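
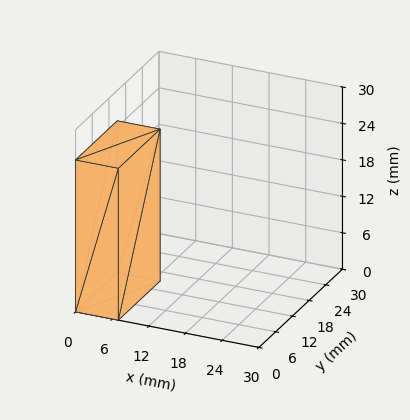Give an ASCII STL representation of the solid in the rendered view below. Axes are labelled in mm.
Reading the render: the shape is a rectangular box, roughly 7 × 15 mm footprint and 25 mm tall (dimensions read to the nearest mm from the axis ticks). For the STL, each face is triangulated and given an outward normal.

solid part
  facet normal 0.0000 0.0000 -1.0000
    outer loop
      vertex 7.00 15.00 0.00
      vertex 7.00 0.00 0.00
      vertex 0.00 0.00 0.00
    endloop
  endfacet
  facet normal 0.0000 0.0000 -1.0000
    outer loop
      vertex 0.00 15.00 0.00
      vertex 7.00 15.00 0.00
      vertex 0.00 0.00 0.00
    endloop
  endfacet
  facet normal 0.0000 0.0000 1.0000
    outer loop
      vertex 0.00 0.00 25.00
      vertex 7.00 0.00 25.00
      vertex 7.00 15.00 25.00
    endloop
  endfacet
  facet normal 0.0000 0.0000 1.0000
    outer loop
      vertex 0.00 0.00 25.00
      vertex 7.00 15.00 25.00
      vertex 0.00 15.00 25.00
    endloop
  endfacet
  facet normal 0.0000 -1.0000 0.0000
    outer loop
      vertex 0.00 0.00 0.00
      vertex 7.00 0.00 0.00
      vertex 7.00 0.00 25.00
    endloop
  endfacet
  facet normal 0.0000 -1.0000 0.0000
    outer loop
      vertex 0.00 0.00 0.00
      vertex 7.00 0.00 25.00
      vertex 0.00 0.00 25.00
    endloop
  endfacet
  facet normal 0.0000 1.0000 0.0000
    outer loop
      vertex 7.00 15.00 25.00
      vertex 7.00 15.00 0.00
      vertex 0.00 15.00 0.00
    endloop
  endfacet
  facet normal 0.0000 1.0000 0.0000
    outer loop
      vertex 0.00 15.00 25.00
      vertex 7.00 15.00 25.00
      vertex 0.00 15.00 0.00
    endloop
  endfacet
  facet normal -1.0000 0.0000 0.0000
    outer loop
      vertex 0.00 15.00 25.00
      vertex 0.00 15.00 0.00
      vertex 0.00 0.00 0.00
    endloop
  endfacet
  facet normal -1.0000 0.0000 0.0000
    outer loop
      vertex 0.00 0.00 25.00
      vertex 0.00 15.00 25.00
      vertex 0.00 0.00 0.00
    endloop
  endfacet
  facet normal 1.0000 0.0000 0.0000
    outer loop
      vertex 7.00 0.00 0.00
      vertex 7.00 15.00 0.00
      vertex 7.00 15.00 25.00
    endloop
  endfacet
  facet normal 1.0000 0.0000 0.0000
    outer loop
      vertex 7.00 0.00 0.00
      vertex 7.00 15.00 25.00
      vertex 7.00 0.00 25.00
    endloop
  endfacet
endsolid part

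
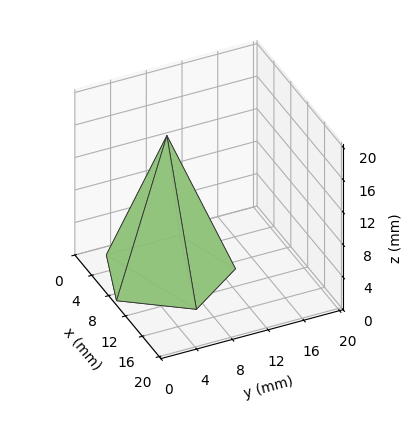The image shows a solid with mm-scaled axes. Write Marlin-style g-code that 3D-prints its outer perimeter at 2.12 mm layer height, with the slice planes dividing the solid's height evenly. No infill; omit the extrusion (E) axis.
Reading the render: the shape is a regular 5-sided pyramid, base circumscribed radius ≈ 7 mm, apex at z ≈ 17 mm (dimensions read to the nearest mm from the axis ticks). For the g-code, the solid's height is divided into equal slices at the stated Δz and each level perimeter traced with G1 moves after a G0 lift.

; perimeter-only toolpath
G21 ; units = mm
G90 ; absolute positioning
G28 ; home
; layer 1
G0 Z2.12
G0 X13.12 Y7.00
G1 X8.89 Y12.83
G1 X2.05 Y10.60
G1 X2.05 Y3.40
G1 X8.89 Y1.17
G1 X13.12 Y7.00
; layer 2
G0 Z4.25
G0 X12.25 Y7.00
G1 X8.62 Y12.00
G1 X2.75 Y10.08
G1 X2.75 Y3.92
G1 X8.62 Y2.00
G1 X12.25 Y7.00
; layer 3
G0 Z6.38
G0 X11.38 Y7.00
G1 X8.35 Y11.16
G1 X3.46 Y9.57
G1 X3.46 Y4.43
G1 X8.35 Y2.84
G1 X11.38 Y7.00
; layer 4
G0 Z8.50
G0 X10.50 Y7.00
G1 X8.08 Y10.33
G1 X4.17 Y9.05
G1 X4.17 Y4.95
G1 X8.08 Y3.67
G1 X10.50 Y7.00
; layer 5
G0 Z10.62
G0 X9.62 Y7.00
G1 X7.81 Y9.50
G1 X4.88 Y8.54
G1 X4.88 Y5.46
G1 X7.81 Y4.50
G1 X9.62 Y7.00
; layer 6
G0 Z12.75
G0 X8.75 Y7.00
G1 X7.54 Y8.66
G1 X5.58 Y8.03
G1 X5.58 Y5.97
G1 X7.54 Y5.33
G1 X8.75 Y7.00
; layer 7
G0 Z14.88
G0 X7.88 Y7.00
G1 X7.27 Y7.83
G1 X6.29 Y7.51
G1 X6.29 Y6.49
G1 X7.27 Y6.17
G1 X7.88 Y7.00
M2 ; end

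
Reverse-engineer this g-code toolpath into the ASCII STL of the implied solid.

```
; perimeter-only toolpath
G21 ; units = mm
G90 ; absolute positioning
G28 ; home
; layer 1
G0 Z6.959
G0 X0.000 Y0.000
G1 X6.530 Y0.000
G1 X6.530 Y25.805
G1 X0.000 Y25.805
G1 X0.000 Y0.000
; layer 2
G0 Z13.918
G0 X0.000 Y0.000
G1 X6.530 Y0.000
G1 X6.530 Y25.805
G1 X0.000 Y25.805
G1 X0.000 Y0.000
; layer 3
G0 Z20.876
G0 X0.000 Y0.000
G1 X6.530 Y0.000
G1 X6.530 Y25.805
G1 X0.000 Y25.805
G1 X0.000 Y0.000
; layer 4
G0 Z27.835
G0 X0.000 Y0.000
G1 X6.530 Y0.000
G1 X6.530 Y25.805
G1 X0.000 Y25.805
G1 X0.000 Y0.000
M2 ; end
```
solid part
  facet normal 0.0000 0.0000 -1.0000
    outer loop
      vertex 6.530 25.805 0.000
      vertex 6.530 0.000 0.000
      vertex 0.000 0.000 0.000
    endloop
  endfacet
  facet normal 0.0000 0.0000 -1.0000
    outer loop
      vertex 0.000 25.805 0.000
      vertex 6.530 25.805 0.000
      vertex 0.000 0.000 0.000
    endloop
  endfacet
  facet normal 0.0000 0.0000 1.0000
    outer loop
      vertex 0.000 0.000 27.835
      vertex 6.530 0.000 27.835
      vertex 6.530 25.805 27.835
    endloop
  endfacet
  facet normal 0.0000 0.0000 1.0000
    outer loop
      vertex 0.000 0.000 27.835
      vertex 6.530 25.805 27.835
      vertex 0.000 25.805 27.835
    endloop
  endfacet
  facet normal 0.0000 -1.0000 0.0000
    outer loop
      vertex 0.000 0.000 0.000
      vertex 6.530 0.000 0.000
      vertex 6.530 0.000 27.835
    endloop
  endfacet
  facet normal 0.0000 -1.0000 0.0000
    outer loop
      vertex 0.000 0.000 0.000
      vertex 6.530 0.000 27.835
      vertex 0.000 0.000 27.835
    endloop
  endfacet
  facet normal 0.0000 1.0000 0.0000
    outer loop
      vertex 6.530 25.805 27.835
      vertex 6.530 25.805 0.000
      vertex 0.000 25.805 0.000
    endloop
  endfacet
  facet normal 0.0000 1.0000 0.0000
    outer loop
      vertex 0.000 25.805 27.835
      vertex 6.530 25.805 27.835
      vertex 0.000 25.805 0.000
    endloop
  endfacet
  facet normal -1.0000 0.0000 0.0000
    outer loop
      vertex 0.000 25.805 27.835
      vertex 0.000 25.805 0.000
      vertex 0.000 0.000 0.000
    endloop
  endfacet
  facet normal -1.0000 0.0000 0.0000
    outer loop
      vertex 0.000 0.000 27.835
      vertex 0.000 25.805 27.835
      vertex 0.000 0.000 0.000
    endloop
  endfacet
  facet normal 1.0000 0.0000 0.0000
    outer loop
      vertex 6.530 0.000 0.000
      vertex 6.530 25.805 0.000
      vertex 6.530 25.805 27.835
    endloop
  endfacet
  facet normal 1.0000 0.0000 0.0000
    outer loop
      vertex 6.530 0.000 0.000
      vertex 6.530 25.805 27.835
      vertex 6.530 0.000 27.835
    endloop
  endfacet
endsolid part

The G0 Z moves step by Δz≈6.959 mm. Every layer's G1 loop is the same polygon, so the solid is a straight extrusion of it from z=0 to z≈27.8. Closing with flat bottom and top caps and triangulating gives 12 facets — a rectangular box, roughly 6.53 × 25.8 mm footprint and 27.8 mm tall.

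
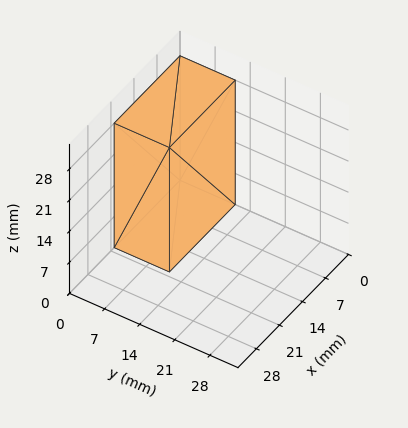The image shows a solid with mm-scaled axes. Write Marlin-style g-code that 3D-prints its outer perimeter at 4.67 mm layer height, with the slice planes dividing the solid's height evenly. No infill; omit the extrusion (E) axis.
Reading the render: the shape is a rectangular box, roughly 20 × 11 mm footprint and 28 mm tall (dimensions read to the nearest mm from the axis ticks). For the g-code, the solid's height is divided into equal slices at the stated Δz and each level perimeter traced with G1 moves after a G0 lift.

; perimeter-only toolpath
G21 ; units = mm
G90 ; absolute positioning
G28 ; home
; layer 1
G0 Z4.67
G0 X0.00 Y0.00
G1 X20.00 Y0.00
G1 X20.00 Y11.00
G1 X0.00 Y11.00
G1 X0.00 Y0.00
; layer 2
G0 Z9.33
G0 X0.00 Y0.00
G1 X20.00 Y0.00
G1 X20.00 Y11.00
G1 X0.00 Y11.00
G1 X0.00 Y0.00
; layer 3
G0 Z14.00
G0 X0.00 Y0.00
G1 X20.00 Y0.00
G1 X20.00 Y11.00
G1 X0.00 Y11.00
G1 X0.00 Y0.00
; layer 4
G0 Z18.67
G0 X0.00 Y0.00
G1 X20.00 Y0.00
G1 X20.00 Y11.00
G1 X0.00 Y11.00
G1 X0.00 Y0.00
; layer 5
G0 Z23.33
G0 X0.00 Y0.00
G1 X20.00 Y0.00
G1 X20.00 Y11.00
G1 X0.00 Y11.00
G1 X0.00 Y0.00
; layer 6
G0 Z28.00
G0 X0.00 Y0.00
G1 X20.00 Y0.00
G1 X20.00 Y11.00
G1 X0.00 Y11.00
G1 X0.00 Y0.00
M2 ; end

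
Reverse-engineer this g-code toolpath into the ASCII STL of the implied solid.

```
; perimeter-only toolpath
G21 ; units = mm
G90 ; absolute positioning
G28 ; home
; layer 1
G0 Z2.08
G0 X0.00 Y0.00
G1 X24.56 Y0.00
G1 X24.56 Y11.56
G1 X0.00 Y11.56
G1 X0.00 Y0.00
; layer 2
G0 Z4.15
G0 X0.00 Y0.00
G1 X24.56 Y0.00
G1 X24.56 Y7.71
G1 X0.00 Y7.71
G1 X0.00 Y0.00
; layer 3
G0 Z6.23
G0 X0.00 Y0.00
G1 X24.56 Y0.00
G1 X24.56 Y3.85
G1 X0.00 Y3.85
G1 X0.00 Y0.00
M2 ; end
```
solid part
  facet normal 0.0000 0.0000 -1.0000
    outer loop
      vertex 24.56 15.42 0.00
      vertex 24.56 0.00 0.00
      vertex 0.00 0.00 0.00
    endloop
  endfacet
  facet normal 0.0000 0.0000 -1.0000
    outer loop
      vertex 0.00 15.42 0.00
      vertex 24.56 15.42 0.00
      vertex 0.00 0.00 0.00
    endloop
  endfacet
  facet normal 0.0000 -1.0000 0.0000
    outer loop
      vertex 0.00 0.00 0.00
      vertex 24.56 0.00 0.00
      vertex 24.56 0.00 8.30
    endloop
  endfacet
  facet normal 0.0000 -1.0000 0.0000
    outer loop
      vertex 0.00 0.00 0.00
      vertex 24.56 0.00 8.30
      vertex 0.00 0.00 8.30
    endloop
  endfacet
  facet normal 0.0000 0.4740 0.8805
    outer loop
      vertex 0.00 0.00 8.30
      vertex 24.56 0.00 8.30
      vertex 24.56 15.42 0.00
    endloop
  endfacet
  facet normal 0.0000 0.4740 0.8805
    outer loop
      vertex 0.00 0.00 8.30
      vertex 24.56 15.42 0.00
      vertex 0.00 15.42 0.00
    endloop
  endfacet
  facet normal -1.0000 0.0000 0.0000
    outer loop
      vertex 0.00 0.00 8.30
      vertex 0.00 15.42 0.00
      vertex 0.00 0.00 0.00
    endloop
  endfacet
  facet normal 1.0000 0.0000 0.0000
    outer loop
      vertex 24.56 0.00 0.00
      vertex 24.56 15.42 0.00
      vertex 24.56 0.00 8.30
    endloop
  endfacet
endsolid part

The G0 Z moves step by Δz≈2.08 mm. The G1 loops shrink linearly with z, so the solid tapers from its base footprint up to z≈8.3. Closing with a flat bottom cap and the tapered top and triangulating gives 8 facets — a wedge (ramp): 24.6 × 15.4 mm base, rising to 8.3 mm along the y=0 edge and sloping linearly to z=0 at y=15.4.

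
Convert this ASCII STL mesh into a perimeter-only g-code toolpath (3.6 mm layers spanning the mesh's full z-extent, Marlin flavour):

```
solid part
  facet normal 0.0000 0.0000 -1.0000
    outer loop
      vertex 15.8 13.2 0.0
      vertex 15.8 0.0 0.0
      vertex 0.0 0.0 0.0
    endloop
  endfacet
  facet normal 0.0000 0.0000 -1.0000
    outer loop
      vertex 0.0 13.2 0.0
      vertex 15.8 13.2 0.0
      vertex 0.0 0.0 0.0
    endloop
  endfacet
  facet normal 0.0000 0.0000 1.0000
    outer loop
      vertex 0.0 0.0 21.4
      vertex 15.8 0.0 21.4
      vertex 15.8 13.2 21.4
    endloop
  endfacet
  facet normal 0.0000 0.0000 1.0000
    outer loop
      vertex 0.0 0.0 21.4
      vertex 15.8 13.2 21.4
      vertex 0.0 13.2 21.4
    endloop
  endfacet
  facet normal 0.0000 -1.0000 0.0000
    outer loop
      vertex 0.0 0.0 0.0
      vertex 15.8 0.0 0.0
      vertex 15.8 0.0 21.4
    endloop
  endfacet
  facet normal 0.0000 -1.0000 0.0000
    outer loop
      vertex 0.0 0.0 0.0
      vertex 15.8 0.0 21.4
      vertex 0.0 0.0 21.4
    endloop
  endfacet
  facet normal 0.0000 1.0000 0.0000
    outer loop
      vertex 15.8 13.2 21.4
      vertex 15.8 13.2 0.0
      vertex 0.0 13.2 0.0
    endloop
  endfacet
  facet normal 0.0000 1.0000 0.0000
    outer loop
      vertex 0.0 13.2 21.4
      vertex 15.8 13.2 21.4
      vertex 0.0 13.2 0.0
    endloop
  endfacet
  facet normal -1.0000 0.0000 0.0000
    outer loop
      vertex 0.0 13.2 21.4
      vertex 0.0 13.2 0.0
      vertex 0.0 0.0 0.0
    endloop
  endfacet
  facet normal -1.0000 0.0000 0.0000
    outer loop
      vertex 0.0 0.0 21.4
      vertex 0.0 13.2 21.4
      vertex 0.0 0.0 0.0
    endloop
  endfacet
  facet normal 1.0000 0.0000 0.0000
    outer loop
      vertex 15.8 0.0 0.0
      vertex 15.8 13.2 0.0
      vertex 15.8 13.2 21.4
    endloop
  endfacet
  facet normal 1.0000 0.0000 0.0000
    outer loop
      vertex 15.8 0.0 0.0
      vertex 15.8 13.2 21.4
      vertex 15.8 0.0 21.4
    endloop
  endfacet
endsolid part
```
; perimeter-only toolpath
G21 ; units = mm
G90 ; absolute positioning
G28 ; home
; layer 1
G0 Z3.6
G0 X0.0 Y0.0
G1 X15.8 Y0.0
G1 X15.8 Y13.2
G1 X0.0 Y13.2
G1 X0.0 Y0.0
; layer 2
G0 Z7.1
G0 X0.0 Y0.0
G1 X15.8 Y0.0
G1 X15.8 Y13.2
G1 X0.0 Y13.2
G1 X0.0 Y0.0
; layer 3
G0 Z10.7
G0 X0.0 Y0.0
G1 X15.8 Y0.0
G1 X15.8 Y13.2
G1 X0.0 Y13.2
G1 X0.0 Y0.0
; layer 4
G0 Z14.3
G0 X0.0 Y0.0
G1 X15.8 Y0.0
G1 X15.8 Y13.2
G1 X0.0 Y13.2
G1 X0.0 Y0.0
; layer 5
G0 Z17.8
G0 X0.0 Y0.0
G1 X15.8 Y0.0
G1 X15.8 Y13.2
G1 X0.0 Y13.2
G1 X0.0 Y0.0
; layer 6
G0 Z21.4
G0 X0.0 Y0.0
G1 X15.8 Y0.0
G1 X15.8 Y13.2
G1 X0.0 Y13.2
G1 X0.0 Y0.0
M2 ; end

The solid is a rectangular box, roughly 15.8 × 13.2 mm footprint and 21.4 mm tall. Slicing at Δz = 3.6 mm — 6 equal slices spanning the solid's height, so layer i sits at z = i·h/6 — gives 6 non-empty perimeters. Each is a 4-segment closed polygon; G0 lifts to the layer z and rapids to the start vertex, then G1 traces the edges.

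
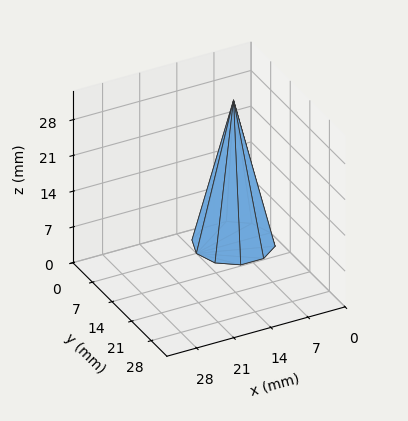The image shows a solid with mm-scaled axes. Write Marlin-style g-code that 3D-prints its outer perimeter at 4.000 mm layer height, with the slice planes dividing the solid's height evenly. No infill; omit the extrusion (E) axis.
Reading the render: the shape is a regular 10-sided pyramid, base circumscribed radius ≈ 7 mm, apex at z ≈ 28 mm (dimensions read to the nearest mm from the axis ticks). For the g-code, the solid's height is divided into equal slices at the stated Δz and each level perimeter traced with G1 moves after a G0 lift.

; perimeter-only toolpath
G21 ; units = mm
G90 ; absolute positioning
G28 ; home
; layer 1
G0 Z4.000
G0 X13.000 Y7.000
G1 X11.854 Y10.526
G1 X8.854 Y12.706
G1 X5.146 Y12.706
G1 X2.146 Y10.526
G1 X1.000 Y7.000
G1 X2.146 Y3.474
G1 X5.146 Y1.294
G1 X8.854 Y1.294
G1 X11.854 Y3.474
G1 X13.000 Y7.000
; layer 2
G0 Z8.000
G0 X12.000 Y7.000
G1 X11.045 Y9.939
G1 X8.545 Y11.755
G1 X5.455 Y11.755
G1 X2.955 Y9.939
G1 X2.000 Y7.000
G1 X2.955 Y4.061
G1 X5.455 Y2.245
G1 X8.545 Y2.245
G1 X11.045 Y4.061
G1 X12.000 Y7.000
; layer 3
G0 Z12.000
G0 X11.000 Y7.000
G1 X10.236 Y9.351
G1 X8.236 Y10.804
G1 X5.764 Y10.804
G1 X3.764 Y9.351
G1 X3.000 Y7.000
G1 X3.764 Y4.649
G1 X5.764 Y3.196
G1 X8.236 Y3.196
G1 X10.236 Y4.649
G1 X11.000 Y7.000
; layer 4
G0 Z16.000
G0 X10.000 Y7.000
G1 X9.427 Y8.763
G1 X7.927 Y9.853
G1 X6.073 Y9.853
G1 X4.573 Y8.763
G1 X4.000 Y7.000
G1 X4.573 Y5.237
G1 X6.073 Y4.147
G1 X7.927 Y4.147
G1 X9.427 Y5.237
G1 X10.000 Y7.000
; layer 5
G0 Z20.000
G0 X9.000 Y7.000
G1 X8.618 Y8.175
G1 X7.618 Y8.902
G1 X6.382 Y8.902
G1 X5.382 Y8.175
G1 X5.000 Y7.000
G1 X5.382 Y5.825
G1 X6.382 Y5.098
G1 X7.618 Y5.098
G1 X8.618 Y5.825
G1 X9.000 Y7.000
; layer 6
G0 Z24.000
G0 X8.000 Y7.000
G1 X7.809 Y7.588
G1 X7.309 Y7.951
G1 X6.691 Y7.951
G1 X6.191 Y7.588
G1 X6.000 Y7.000
G1 X6.191 Y6.412
G1 X6.691 Y6.049
G1 X7.309 Y6.049
G1 X7.809 Y6.412
G1 X8.000 Y7.000
M2 ; end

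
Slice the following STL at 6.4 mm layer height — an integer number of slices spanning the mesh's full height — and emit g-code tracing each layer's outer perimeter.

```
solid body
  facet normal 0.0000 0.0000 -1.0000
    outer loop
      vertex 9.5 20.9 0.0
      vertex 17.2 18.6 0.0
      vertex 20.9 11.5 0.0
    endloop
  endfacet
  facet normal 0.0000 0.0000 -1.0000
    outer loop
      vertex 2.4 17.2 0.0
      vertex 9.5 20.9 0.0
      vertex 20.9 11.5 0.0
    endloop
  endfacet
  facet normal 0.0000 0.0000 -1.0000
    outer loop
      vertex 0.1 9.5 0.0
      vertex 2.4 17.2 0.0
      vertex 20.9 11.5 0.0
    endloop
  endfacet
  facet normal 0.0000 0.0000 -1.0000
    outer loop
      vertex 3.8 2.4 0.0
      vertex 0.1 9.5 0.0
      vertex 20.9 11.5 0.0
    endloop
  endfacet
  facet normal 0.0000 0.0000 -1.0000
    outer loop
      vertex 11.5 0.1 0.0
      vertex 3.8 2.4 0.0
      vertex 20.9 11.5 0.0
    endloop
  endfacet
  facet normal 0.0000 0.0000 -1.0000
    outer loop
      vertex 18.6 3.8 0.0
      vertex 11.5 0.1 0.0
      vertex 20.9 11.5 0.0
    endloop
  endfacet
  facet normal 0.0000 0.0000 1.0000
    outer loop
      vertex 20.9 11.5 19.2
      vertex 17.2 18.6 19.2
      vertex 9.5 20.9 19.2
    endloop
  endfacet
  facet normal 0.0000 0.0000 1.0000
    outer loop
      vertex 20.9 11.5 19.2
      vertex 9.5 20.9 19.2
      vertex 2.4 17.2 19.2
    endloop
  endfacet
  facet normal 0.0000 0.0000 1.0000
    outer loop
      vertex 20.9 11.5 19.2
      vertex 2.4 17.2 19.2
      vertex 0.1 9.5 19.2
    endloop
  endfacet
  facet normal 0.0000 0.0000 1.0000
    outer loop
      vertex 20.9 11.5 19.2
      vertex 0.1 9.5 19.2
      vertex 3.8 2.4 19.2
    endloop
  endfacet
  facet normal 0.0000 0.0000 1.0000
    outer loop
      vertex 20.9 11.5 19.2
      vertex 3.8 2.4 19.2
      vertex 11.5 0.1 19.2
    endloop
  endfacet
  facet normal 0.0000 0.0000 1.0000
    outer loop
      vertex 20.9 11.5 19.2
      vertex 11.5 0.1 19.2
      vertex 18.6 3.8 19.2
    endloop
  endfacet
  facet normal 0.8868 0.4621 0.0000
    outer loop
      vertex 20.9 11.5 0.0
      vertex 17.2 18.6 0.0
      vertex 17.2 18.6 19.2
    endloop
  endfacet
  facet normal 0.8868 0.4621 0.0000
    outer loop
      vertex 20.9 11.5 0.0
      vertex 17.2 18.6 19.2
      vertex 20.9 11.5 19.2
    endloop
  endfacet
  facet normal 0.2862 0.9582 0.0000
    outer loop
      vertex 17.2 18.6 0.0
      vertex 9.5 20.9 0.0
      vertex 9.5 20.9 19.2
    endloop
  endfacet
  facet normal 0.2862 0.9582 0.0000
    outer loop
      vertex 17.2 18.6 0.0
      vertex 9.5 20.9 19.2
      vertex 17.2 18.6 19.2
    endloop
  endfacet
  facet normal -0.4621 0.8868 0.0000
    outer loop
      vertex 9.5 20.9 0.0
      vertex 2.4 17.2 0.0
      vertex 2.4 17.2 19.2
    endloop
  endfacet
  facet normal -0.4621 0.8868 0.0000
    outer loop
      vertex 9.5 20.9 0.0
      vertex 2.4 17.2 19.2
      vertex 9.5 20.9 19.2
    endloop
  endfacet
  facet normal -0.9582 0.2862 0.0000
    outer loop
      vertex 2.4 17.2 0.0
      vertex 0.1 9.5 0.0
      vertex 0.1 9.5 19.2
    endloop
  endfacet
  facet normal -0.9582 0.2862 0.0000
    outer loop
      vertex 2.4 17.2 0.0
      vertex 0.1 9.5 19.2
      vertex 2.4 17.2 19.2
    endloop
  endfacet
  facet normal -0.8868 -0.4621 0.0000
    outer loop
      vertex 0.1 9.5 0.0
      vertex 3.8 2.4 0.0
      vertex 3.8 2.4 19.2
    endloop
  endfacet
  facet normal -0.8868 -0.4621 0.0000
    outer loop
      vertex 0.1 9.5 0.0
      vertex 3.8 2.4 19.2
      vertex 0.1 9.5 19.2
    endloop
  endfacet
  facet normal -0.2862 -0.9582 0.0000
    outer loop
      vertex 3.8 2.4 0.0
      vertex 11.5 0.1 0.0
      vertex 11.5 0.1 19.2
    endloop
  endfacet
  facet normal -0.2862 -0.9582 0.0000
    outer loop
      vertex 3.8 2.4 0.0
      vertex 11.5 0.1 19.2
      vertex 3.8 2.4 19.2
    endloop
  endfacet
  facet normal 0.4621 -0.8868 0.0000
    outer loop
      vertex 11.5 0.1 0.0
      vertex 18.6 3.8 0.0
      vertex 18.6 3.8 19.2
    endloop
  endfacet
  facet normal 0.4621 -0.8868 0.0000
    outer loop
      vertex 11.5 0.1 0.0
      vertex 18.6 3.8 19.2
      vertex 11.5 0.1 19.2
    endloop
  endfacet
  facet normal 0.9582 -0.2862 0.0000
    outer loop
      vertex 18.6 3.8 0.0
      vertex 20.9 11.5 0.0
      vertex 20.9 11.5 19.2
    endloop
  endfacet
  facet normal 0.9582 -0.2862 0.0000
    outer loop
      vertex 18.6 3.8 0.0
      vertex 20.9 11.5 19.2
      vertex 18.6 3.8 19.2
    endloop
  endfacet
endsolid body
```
; perimeter-only toolpath
G21 ; units = mm
G90 ; absolute positioning
G28 ; home
; layer 1
G0 Z6.4
G0 X20.9 Y11.5
G1 X17.2 Y18.6
G1 X9.5 Y20.9
G1 X2.4 Y17.2
G1 X0.1 Y9.5
G1 X3.8 Y2.4
G1 X11.5 Y0.1
G1 X18.6 Y3.8
G1 X20.9 Y11.5
; layer 2
G0 Z12.8
G0 X20.9 Y11.5
G1 X17.2 Y18.6
G1 X9.5 Y20.9
G1 X2.4 Y17.2
G1 X0.1 Y9.5
G1 X3.8 Y2.4
G1 X11.5 Y0.1
G1 X18.6 Y3.8
G1 X20.9 Y11.5
; layer 3
G0 Z19.2
G0 X20.9 Y11.5
G1 X17.2 Y18.6
G1 X9.5 Y20.9
G1 X2.4 Y17.2
G1 X0.1 Y9.5
G1 X3.8 Y2.4
G1 X11.5 Y0.1
G1 X18.6 Y3.8
G1 X20.9 Y11.5
M2 ; end

The solid is a regular 8-sided prism (a cylinder approximated with 8 flat sides), circumscribed radius ≈ 10.5 mm, height ≈ 19.2 mm. Slicing at Δz = 6.4 mm — 3 equal slices spanning the solid's height, so layer i sits at z = i·h/3 — gives 3 non-empty perimeters. Each is a 8-segment closed polygon; G0 lifts to the layer z and rapids to the start vertex, then G1 traces the edges.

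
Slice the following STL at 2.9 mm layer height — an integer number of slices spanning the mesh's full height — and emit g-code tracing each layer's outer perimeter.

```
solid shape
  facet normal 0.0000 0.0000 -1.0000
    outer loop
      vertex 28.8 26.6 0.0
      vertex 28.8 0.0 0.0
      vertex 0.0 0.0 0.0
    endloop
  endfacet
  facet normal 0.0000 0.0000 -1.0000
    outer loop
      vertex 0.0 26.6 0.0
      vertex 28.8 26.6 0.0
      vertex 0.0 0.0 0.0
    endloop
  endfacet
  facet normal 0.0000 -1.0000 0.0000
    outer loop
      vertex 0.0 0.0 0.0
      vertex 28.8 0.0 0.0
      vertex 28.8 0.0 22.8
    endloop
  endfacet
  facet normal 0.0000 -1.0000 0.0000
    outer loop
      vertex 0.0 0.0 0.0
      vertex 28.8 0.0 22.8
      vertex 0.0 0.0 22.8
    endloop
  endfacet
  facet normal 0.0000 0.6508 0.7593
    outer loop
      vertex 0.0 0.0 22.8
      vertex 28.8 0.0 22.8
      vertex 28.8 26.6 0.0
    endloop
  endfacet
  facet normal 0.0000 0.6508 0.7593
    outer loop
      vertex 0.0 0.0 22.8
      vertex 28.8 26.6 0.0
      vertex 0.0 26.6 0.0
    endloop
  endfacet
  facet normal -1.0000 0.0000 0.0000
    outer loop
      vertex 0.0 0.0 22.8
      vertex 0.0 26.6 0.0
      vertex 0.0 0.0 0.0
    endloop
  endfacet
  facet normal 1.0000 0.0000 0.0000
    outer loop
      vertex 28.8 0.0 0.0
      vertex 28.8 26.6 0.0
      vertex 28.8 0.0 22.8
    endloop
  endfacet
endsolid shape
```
; perimeter-only toolpath
G21 ; units = mm
G90 ; absolute positioning
G28 ; home
; layer 1
G0 Z2.9
G0 X0.0 Y0.0
G1 X28.8 Y0.0
G1 X28.8 Y23.3
G1 X0.0 Y23.3
G1 X0.0 Y0.0
; layer 2
G0 Z5.7
G0 X0.0 Y0.0
G1 X28.8 Y0.0
G1 X28.8 Y20.0
G1 X0.0 Y20.0
G1 X0.0 Y0.0
; layer 3
G0 Z8.6
G0 X0.0 Y0.0
G1 X28.8 Y0.0
G1 X28.8 Y16.6
G1 X0.0 Y16.6
G1 X0.0 Y0.0
; layer 4
G0 Z11.4
G0 X0.0 Y0.0
G1 X28.8 Y0.0
G1 X28.8 Y13.3
G1 X0.0 Y13.3
G1 X0.0 Y0.0
; layer 5
G0 Z14.2
G0 X0.0 Y0.0
G1 X28.8 Y0.0
G1 X28.8 Y10.0
G1 X0.0 Y10.0
G1 X0.0 Y0.0
; layer 6
G0 Z17.1
G0 X0.0 Y0.0
G1 X28.8 Y0.0
G1 X28.8 Y6.7
G1 X0.0 Y6.7
G1 X0.0 Y0.0
; layer 7
G0 Z19.9
G0 X0.0 Y0.0
G1 X28.8 Y0.0
G1 X28.8 Y3.3
G1 X0.0 Y3.3
G1 X0.0 Y0.0
M2 ; end

The solid is a wedge (ramp): 28.8 × 26.6 mm base, rising to 22.8 mm along the y=0 edge and sloping linearly to z=0 at y=26.6. Slicing at Δz = 2.9 mm — 8 equal slices spanning the solid's height, so layer i sits at z = i·h/8 — gives 7 non-empty perimeters. Each is a 4-segment closed polygon; G0 lifts to the layer z and rapids to the start vertex, then G1 traces the edges. The cross-section shrinks linearly with z (the slice at the apex is degenerate and omitted).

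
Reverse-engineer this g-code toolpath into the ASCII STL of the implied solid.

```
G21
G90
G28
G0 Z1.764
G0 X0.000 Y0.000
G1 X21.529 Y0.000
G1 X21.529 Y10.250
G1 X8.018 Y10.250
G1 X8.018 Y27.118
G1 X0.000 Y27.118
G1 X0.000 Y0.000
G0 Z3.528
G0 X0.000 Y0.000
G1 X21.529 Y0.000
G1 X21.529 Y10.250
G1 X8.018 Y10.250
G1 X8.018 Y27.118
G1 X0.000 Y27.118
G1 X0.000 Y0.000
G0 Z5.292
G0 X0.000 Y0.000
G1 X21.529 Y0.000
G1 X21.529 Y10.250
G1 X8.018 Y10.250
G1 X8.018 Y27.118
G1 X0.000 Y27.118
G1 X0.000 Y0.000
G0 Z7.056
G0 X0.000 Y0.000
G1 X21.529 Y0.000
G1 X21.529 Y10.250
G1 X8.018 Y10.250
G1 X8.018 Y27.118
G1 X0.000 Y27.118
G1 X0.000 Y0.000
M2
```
solid part
  facet normal 0.0000 0.0000 -1.0000
    outer loop
      vertex 21.529 10.250 0.000
      vertex 21.529 0.000 0.000
      vertex 0.000 0.000 0.000
    endloop
  endfacet
  facet normal 0.0000 0.0000 -1.0000
    outer loop
      vertex 8.018 10.250 0.000
      vertex 21.529 10.250 0.000
      vertex 0.000 0.000 0.000
    endloop
  endfacet
  facet normal 0.0000 0.0000 -1.0000
    outer loop
      vertex 8.018 27.118 0.000
      vertex 8.018 10.250 0.000
      vertex 0.000 0.000 0.000
    endloop
  endfacet
  facet normal 0.0000 0.0000 -1.0000
    outer loop
      vertex 0.000 27.118 0.000
      vertex 8.018 27.118 0.000
      vertex 0.000 0.000 0.000
    endloop
  endfacet
  facet normal 0.0000 0.0000 1.0000
    outer loop
      vertex 0.000 0.000 7.056
      vertex 21.529 0.000 7.056
      vertex 21.529 10.250 7.056
    endloop
  endfacet
  facet normal 0.0000 0.0000 1.0000
    outer loop
      vertex 0.000 0.000 7.056
      vertex 21.529 10.250 7.056
      vertex 8.018 10.250 7.056
    endloop
  endfacet
  facet normal 0.0000 0.0000 1.0000
    outer loop
      vertex 0.000 0.000 7.056
      vertex 8.018 10.250 7.056
      vertex 8.018 27.118 7.056
    endloop
  endfacet
  facet normal 0.0000 0.0000 1.0000
    outer loop
      vertex 0.000 0.000 7.056
      vertex 8.018 27.118 7.056
      vertex 0.000 27.118 7.056
    endloop
  endfacet
  facet normal 0.0000 -1.0000 0.0000
    outer loop
      vertex 0.000 0.000 0.000
      vertex 21.529 0.000 0.000
      vertex 21.529 0.000 7.056
    endloop
  endfacet
  facet normal 0.0000 -1.0000 0.0000
    outer loop
      vertex 0.000 0.000 0.000
      vertex 21.529 0.000 7.056
      vertex 0.000 0.000 7.056
    endloop
  endfacet
  facet normal 1.0000 0.0000 0.0000
    outer loop
      vertex 21.529 0.000 0.000
      vertex 21.529 10.250 0.000
      vertex 21.529 10.250 7.056
    endloop
  endfacet
  facet normal 1.0000 0.0000 0.0000
    outer loop
      vertex 21.529 0.000 0.000
      vertex 21.529 10.250 7.056
      vertex 21.529 0.000 7.056
    endloop
  endfacet
  facet normal 0.0000 1.0000 0.0000
    outer loop
      vertex 21.529 10.250 0.000
      vertex 8.018 10.250 0.000
      vertex 8.018 10.250 7.056
    endloop
  endfacet
  facet normal 0.0000 1.0000 0.0000
    outer loop
      vertex 21.529 10.250 0.000
      vertex 8.018 10.250 7.056
      vertex 21.529 10.250 7.056
    endloop
  endfacet
  facet normal 1.0000 0.0000 0.0000
    outer loop
      vertex 8.018 10.250 0.000
      vertex 8.018 27.118 0.000
      vertex 8.018 27.118 7.056
    endloop
  endfacet
  facet normal 1.0000 0.0000 0.0000
    outer loop
      vertex 8.018 10.250 0.000
      vertex 8.018 27.118 7.056
      vertex 8.018 10.250 7.056
    endloop
  endfacet
  facet normal 0.0000 1.0000 0.0000
    outer loop
      vertex 8.018 27.118 0.000
      vertex 0.000 27.118 0.000
      vertex 0.000 27.118 7.056
    endloop
  endfacet
  facet normal 0.0000 1.0000 0.0000
    outer loop
      vertex 8.018 27.118 0.000
      vertex 0.000 27.118 7.056
      vertex 8.018 27.118 7.056
    endloop
  endfacet
  facet normal -1.0000 0.0000 0.0000
    outer loop
      vertex 0.000 27.118 0.000
      vertex 0.000 0.000 0.000
      vertex 0.000 0.000 7.056
    endloop
  endfacet
  facet normal -1.0000 0.0000 0.0000
    outer loop
      vertex 0.000 27.118 0.000
      vertex 0.000 0.000 7.056
      vertex 0.000 27.118 7.056
    endloop
  endfacet
endsolid part

The G0 Z moves step by Δz≈1.764 mm. Every layer's G1 loop is the same polygon, so the solid is a straight extrusion of it from z=0 to z≈7.06. Closing with flat bottom and top caps and triangulating gives 20 facets — an L-shaped prism: outer 21.5 × 27.1 mm, arm thicknesses ≈ 10.2 mm (horizontal) and 8.02 mm (vertical), extruded 7.06 mm in z.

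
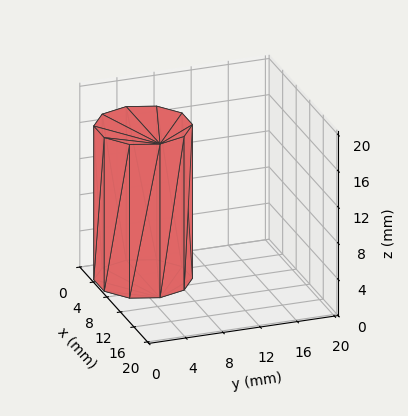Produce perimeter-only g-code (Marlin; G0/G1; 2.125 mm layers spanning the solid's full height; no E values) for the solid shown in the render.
Reading the render: the shape is a regular 10-sided prism (a cylinder approximated with 10 flat sides), circumscribed radius ≈ 5 mm, height ≈ 17 mm (dimensions read to the nearest mm from the axis ticks). For the g-code, the solid's height is divided into equal slices at the stated Δz and each level perimeter traced with G1 moves after a G0 lift.

; perimeter-only toolpath
G21 ; units = mm
G90 ; absolute positioning
G28 ; home
; layer 1
G0 Z2.125
G0 X10.000 Y5.000
G1 X9.045 Y7.939
G1 X6.545 Y9.755
G1 X3.455 Y9.755
G1 X0.955 Y7.939
G1 X0.000 Y5.000
G1 X0.955 Y2.061
G1 X3.455 Y0.245
G1 X6.545 Y0.245
G1 X9.045 Y2.061
G1 X10.000 Y5.000
; layer 2
G0 Z4.250
G0 X10.000 Y5.000
G1 X9.045 Y7.939
G1 X6.545 Y9.755
G1 X3.455 Y9.755
G1 X0.955 Y7.939
G1 X0.000 Y5.000
G1 X0.955 Y2.061
G1 X3.455 Y0.245
G1 X6.545 Y0.245
G1 X9.045 Y2.061
G1 X10.000 Y5.000
; layer 3
G0 Z6.375
G0 X10.000 Y5.000
G1 X9.045 Y7.939
G1 X6.545 Y9.755
G1 X3.455 Y9.755
G1 X0.955 Y7.939
G1 X0.000 Y5.000
G1 X0.955 Y2.061
G1 X3.455 Y0.245
G1 X6.545 Y0.245
G1 X9.045 Y2.061
G1 X10.000 Y5.000
; layer 4
G0 Z8.500
G0 X10.000 Y5.000
G1 X9.045 Y7.939
G1 X6.545 Y9.755
G1 X3.455 Y9.755
G1 X0.955 Y7.939
G1 X0.000 Y5.000
G1 X0.955 Y2.061
G1 X3.455 Y0.245
G1 X6.545 Y0.245
G1 X9.045 Y2.061
G1 X10.000 Y5.000
; layer 5
G0 Z10.625
G0 X10.000 Y5.000
G1 X9.045 Y7.939
G1 X6.545 Y9.755
G1 X3.455 Y9.755
G1 X0.955 Y7.939
G1 X0.000 Y5.000
G1 X0.955 Y2.061
G1 X3.455 Y0.245
G1 X6.545 Y0.245
G1 X9.045 Y2.061
G1 X10.000 Y5.000
; layer 6
G0 Z12.750
G0 X10.000 Y5.000
G1 X9.045 Y7.939
G1 X6.545 Y9.755
G1 X3.455 Y9.755
G1 X0.955 Y7.939
G1 X0.000 Y5.000
G1 X0.955 Y2.061
G1 X3.455 Y0.245
G1 X6.545 Y0.245
G1 X9.045 Y2.061
G1 X10.000 Y5.000
; layer 7
G0 Z14.875
G0 X10.000 Y5.000
G1 X9.045 Y7.939
G1 X6.545 Y9.755
G1 X3.455 Y9.755
G1 X0.955 Y7.939
G1 X0.000 Y5.000
G1 X0.955 Y2.061
G1 X3.455 Y0.245
G1 X6.545 Y0.245
G1 X9.045 Y2.061
G1 X10.000 Y5.000
; layer 8
G0 Z17.000
G0 X10.000 Y5.000
G1 X9.045 Y7.939
G1 X6.545 Y9.755
G1 X3.455 Y9.755
G1 X0.955 Y7.939
G1 X0.000 Y5.000
G1 X0.955 Y2.061
G1 X3.455 Y0.245
G1 X6.545 Y0.245
G1 X9.045 Y2.061
G1 X10.000 Y5.000
M2 ; end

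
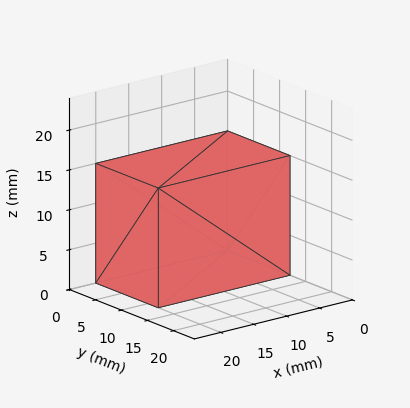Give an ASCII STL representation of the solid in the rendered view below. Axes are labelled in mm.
Reading the render: the shape is a rectangular box, roughly 20 × 12 mm footprint and 15 mm tall (dimensions read to the nearest mm from the axis ticks). For the STL, each face is triangulated and given an outward normal.

solid part
  facet normal 0.0000 0.0000 -1.0000
    outer loop
      vertex 20.0 12.0 0.0
      vertex 20.0 0.0 0.0
      vertex 0.0 0.0 0.0
    endloop
  endfacet
  facet normal 0.0000 0.0000 -1.0000
    outer loop
      vertex 0.0 12.0 0.0
      vertex 20.0 12.0 0.0
      vertex 0.0 0.0 0.0
    endloop
  endfacet
  facet normal 0.0000 0.0000 1.0000
    outer loop
      vertex 0.0 0.0 15.0
      vertex 20.0 0.0 15.0
      vertex 20.0 12.0 15.0
    endloop
  endfacet
  facet normal 0.0000 0.0000 1.0000
    outer loop
      vertex 0.0 0.0 15.0
      vertex 20.0 12.0 15.0
      vertex 0.0 12.0 15.0
    endloop
  endfacet
  facet normal 0.0000 -1.0000 0.0000
    outer loop
      vertex 0.0 0.0 0.0
      vertex 20.0 0.0 0.0
      vertex 20.0 0.0 15.0
    endloop
  endfacet
  facet normal 0.0000 -1.0000 0.0000
    outer loop
      vertex 0.0 0.0 0.0
      vertex 20.0 0.0 15.0
      vertex 0.0 0.0 15.0
    endloop
  endfacet
  facet normal 0.0000 1.0000 0.0000
    outer loop
      vertex 20.0 12.0 15.0
      vertex 20.0 12.0 0.0
      vertex 0.0 12.0 0.0
    endloop
  endfacet
  facet normal 0.0000 1.0000 0.0000
    outer loop
      vertex 0.0 12.0 15.0
      vertex 20.0 12.0 15.0
      vertex 0.0 12.0 0.0
    endloop
  endfacet
  facet normal -1.0000 0.0000 0.0000
    outer loop
      vertex 0.0 12.0 15.0
      vertex 0.0 12.0 0.0
      vertex 0.0 0.0 0.0
    endloop
  endfacet
  facet normal -1.0000 0.0000 0.0000
    outer loop
      vertex 0.0 0.0 15.0
      vertex 0.0 12.0 15.0
      vertex 0.0 0.0 0.0
    endloop
  endfacet
  facet normal 1.0000 0.0000 0.0000
    outer loop
      vertex 20.0 0.0 0.0
      vertex 20.0 12.0 0.0
      vertex 20.0 12.0 15.0
    endloop
  endfacet
  facet normal 1.0000 0.0000 0.0000
    outer loop
      vertex 20.0 0.0 0.0
      vertex 20.0 12.0 15.0
      vertex 20.0 0.0 15.0
    endloop
  endfacet
endsolid part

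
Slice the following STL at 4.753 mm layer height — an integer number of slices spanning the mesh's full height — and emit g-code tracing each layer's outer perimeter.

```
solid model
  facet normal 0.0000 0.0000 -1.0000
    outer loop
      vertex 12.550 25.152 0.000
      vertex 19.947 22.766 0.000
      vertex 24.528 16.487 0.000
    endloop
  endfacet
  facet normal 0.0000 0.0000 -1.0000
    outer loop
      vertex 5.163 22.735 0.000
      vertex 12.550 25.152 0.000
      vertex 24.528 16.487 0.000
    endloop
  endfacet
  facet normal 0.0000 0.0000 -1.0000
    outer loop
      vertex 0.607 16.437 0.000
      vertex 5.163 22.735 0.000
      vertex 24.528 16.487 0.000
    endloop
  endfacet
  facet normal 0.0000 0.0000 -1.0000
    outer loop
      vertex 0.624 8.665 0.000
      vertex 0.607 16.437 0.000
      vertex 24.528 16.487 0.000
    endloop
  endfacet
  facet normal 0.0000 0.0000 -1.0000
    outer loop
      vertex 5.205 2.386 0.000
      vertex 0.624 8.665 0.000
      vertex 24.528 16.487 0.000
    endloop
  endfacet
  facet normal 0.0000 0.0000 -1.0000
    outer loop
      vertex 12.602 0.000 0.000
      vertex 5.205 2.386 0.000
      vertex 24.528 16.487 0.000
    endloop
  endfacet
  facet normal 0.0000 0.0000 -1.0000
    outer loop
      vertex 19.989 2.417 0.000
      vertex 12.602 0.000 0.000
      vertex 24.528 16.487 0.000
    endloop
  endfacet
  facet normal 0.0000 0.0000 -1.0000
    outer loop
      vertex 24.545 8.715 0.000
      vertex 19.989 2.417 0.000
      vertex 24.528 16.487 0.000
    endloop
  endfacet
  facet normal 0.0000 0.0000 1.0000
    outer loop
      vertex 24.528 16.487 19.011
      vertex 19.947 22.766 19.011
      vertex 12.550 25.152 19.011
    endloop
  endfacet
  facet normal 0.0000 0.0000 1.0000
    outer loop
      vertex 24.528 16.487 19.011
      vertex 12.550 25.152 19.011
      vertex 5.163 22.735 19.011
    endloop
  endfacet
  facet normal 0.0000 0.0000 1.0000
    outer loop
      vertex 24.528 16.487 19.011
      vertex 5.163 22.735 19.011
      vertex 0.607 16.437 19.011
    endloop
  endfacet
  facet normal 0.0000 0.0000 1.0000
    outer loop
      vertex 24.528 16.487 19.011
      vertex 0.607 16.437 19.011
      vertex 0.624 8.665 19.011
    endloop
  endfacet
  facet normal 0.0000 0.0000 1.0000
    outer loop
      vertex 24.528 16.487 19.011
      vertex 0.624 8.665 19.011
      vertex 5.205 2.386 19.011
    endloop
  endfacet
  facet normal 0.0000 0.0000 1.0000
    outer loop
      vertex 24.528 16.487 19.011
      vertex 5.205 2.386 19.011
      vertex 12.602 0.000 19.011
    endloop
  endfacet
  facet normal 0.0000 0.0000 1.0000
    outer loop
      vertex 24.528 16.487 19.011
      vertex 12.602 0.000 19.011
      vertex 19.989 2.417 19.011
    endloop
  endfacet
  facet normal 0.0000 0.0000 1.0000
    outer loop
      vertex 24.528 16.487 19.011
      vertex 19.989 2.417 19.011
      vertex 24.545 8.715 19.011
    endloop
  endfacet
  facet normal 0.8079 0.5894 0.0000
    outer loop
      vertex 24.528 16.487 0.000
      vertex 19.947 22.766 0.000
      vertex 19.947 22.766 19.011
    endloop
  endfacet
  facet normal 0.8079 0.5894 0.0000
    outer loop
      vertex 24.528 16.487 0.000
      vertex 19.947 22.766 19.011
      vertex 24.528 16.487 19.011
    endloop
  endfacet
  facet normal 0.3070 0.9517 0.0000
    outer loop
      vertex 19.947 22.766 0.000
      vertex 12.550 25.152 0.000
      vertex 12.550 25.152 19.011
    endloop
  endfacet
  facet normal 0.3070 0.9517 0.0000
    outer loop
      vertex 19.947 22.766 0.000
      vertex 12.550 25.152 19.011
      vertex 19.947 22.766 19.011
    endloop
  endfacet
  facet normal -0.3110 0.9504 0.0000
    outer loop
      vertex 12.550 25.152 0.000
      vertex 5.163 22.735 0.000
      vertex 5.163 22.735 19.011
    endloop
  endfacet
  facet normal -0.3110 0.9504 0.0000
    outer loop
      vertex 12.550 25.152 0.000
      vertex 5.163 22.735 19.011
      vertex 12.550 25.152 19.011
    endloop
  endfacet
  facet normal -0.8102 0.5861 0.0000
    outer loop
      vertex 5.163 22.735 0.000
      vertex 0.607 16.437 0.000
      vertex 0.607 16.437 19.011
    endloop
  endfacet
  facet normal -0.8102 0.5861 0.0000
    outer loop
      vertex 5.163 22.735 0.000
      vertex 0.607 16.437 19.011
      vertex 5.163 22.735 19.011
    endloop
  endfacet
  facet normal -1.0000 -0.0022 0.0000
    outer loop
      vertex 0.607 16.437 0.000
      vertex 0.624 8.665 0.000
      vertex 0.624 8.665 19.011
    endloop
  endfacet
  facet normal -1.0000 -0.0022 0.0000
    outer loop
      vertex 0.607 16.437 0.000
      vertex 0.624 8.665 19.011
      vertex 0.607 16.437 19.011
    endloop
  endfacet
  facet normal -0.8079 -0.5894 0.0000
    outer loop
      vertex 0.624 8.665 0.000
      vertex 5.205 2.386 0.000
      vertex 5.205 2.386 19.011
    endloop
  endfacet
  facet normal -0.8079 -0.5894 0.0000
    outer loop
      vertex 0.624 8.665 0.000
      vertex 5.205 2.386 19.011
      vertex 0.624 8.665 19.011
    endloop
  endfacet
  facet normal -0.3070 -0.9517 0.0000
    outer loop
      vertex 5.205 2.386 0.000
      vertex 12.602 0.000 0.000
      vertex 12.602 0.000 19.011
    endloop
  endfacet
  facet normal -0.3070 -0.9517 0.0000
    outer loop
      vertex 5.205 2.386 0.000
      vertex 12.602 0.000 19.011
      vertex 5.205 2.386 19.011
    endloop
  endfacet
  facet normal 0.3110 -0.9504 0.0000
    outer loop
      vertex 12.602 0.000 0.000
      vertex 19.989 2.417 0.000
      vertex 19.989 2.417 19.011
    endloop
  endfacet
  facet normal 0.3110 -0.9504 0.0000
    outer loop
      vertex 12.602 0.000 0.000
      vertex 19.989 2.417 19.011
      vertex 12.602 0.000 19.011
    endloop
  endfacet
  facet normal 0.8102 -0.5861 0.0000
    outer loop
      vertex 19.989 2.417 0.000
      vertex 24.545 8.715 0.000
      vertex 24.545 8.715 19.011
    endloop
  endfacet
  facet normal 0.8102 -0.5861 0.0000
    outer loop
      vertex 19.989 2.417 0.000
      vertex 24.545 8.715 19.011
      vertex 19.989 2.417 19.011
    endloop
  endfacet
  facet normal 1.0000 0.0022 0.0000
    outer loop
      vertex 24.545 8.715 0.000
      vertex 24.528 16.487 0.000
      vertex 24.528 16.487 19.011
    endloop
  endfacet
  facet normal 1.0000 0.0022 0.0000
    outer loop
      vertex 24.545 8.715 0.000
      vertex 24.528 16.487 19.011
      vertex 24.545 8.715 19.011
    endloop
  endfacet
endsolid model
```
; perimeter-only toolpath
G21 ; units = mm
G90 ; absolute positioning
G28 ; home
; layer 1
G0 Z4.753
G0 X24.528 Y16.487
G1 X19.947 Y22.766
G1 X12.550 Y25.152
G1 X5.163 Y22.735
G1 X0.607 Y16.437
G1 X0.624 Y8.665
G1 X5.205 Y2.386
G1 X12.602 Y0.000
G1 X19.989 Y2.417
G1 X24.545 Y8.715
G1 X24.528 Y16.487
; layer 2
G0 Z9.505
G0 X24.528 Y16.487
G1 X19.947 Y22.766
G1 X12.550 Y25.152
G1 X5.163 Y22.735
G1 X0.607 Y16.437
G1 X0.624 Y8.665
G1 X5.205 Y2.386
G1 X12.602 Y0.000
G1 X19.989 Y2.417
G1 X24.545 Y8.715
G1 X24.528 Y16.487
; layer 3
G0 Z14.258
G0 X24.528 Y16.487
G1 X19.947 Y22.766
G1 X12.550 Y25.152
G1 X5.163 Y22.735
G1 X0.607 Y16.437
G1 X0.624 Y8.665
G1 X5.205 Y2.386
G1 X12.602 Y0.000
G1 X19.989 Y2.417
G1 X24.545 Y8.715
G1 X24.528 Y16.487
; layer 4
G0 Z19.011
G0 X24.528 Y16.487
G1 X19.947 Y22.766
G1 X12.550 Y25.152
G1 X5.163 Y22.735
G1 X0.607 Y16.437
G1 X0.624 Y8.665
G1 X5.205 Y2.386
G1 X12.602 Y0.000
G1 X19.989 Y2.417
G1 X24.545 Y8.715
G1 X24.528 Y16.487
M2 ; end

The solid is a regular 10-sided prism (a cylinder approximated with 10 flat sides), circumscribed radius ≈ 12.6 mm, height ≈ 19 mm. Slicing at Δz = 4.753 mm — 4 equal slices spanning the solid's height, so layer i sits at z = i·h/4 — gives 4 non-empty perimeters. Each is a 10-segment closed polygon; G0 lifts to the layer z and rapids to the start vertex, then G1 traces the edges.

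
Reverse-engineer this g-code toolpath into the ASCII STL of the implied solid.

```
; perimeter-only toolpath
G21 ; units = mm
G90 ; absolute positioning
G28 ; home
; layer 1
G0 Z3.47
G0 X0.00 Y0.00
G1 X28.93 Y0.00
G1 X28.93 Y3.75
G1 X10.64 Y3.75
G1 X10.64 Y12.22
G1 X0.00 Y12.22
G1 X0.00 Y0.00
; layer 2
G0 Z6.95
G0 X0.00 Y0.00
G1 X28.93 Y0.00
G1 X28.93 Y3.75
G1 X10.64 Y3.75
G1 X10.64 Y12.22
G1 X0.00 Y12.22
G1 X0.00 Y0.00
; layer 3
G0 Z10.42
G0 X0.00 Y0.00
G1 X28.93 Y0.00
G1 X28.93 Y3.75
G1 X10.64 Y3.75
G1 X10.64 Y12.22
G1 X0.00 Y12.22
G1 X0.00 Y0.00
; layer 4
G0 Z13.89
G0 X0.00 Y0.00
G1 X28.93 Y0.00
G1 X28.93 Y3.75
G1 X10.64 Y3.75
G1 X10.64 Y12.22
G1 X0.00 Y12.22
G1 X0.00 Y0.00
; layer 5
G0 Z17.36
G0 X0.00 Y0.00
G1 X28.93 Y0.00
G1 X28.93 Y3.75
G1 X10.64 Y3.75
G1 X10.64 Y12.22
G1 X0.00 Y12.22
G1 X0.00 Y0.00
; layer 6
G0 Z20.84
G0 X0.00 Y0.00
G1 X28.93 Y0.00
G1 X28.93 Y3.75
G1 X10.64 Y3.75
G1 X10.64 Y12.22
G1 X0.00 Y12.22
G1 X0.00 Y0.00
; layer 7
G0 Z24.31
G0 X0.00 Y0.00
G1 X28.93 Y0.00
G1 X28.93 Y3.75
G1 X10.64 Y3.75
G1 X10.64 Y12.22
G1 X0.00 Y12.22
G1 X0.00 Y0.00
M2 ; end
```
solid part
  facet normal 0.0000 0.0000 -1.0000
    outer loop
      vertex 28.93 3.75 0.00
      vertex 28.93 0.00 0.00
      vertex 0.00 0.00 0.00
    endloop
  endfacet
  facet normal 0.0000 0.0000 -1.0000
    outer loop
      vertex 10.64 3.75 0.00
      vertex 28.93 3.75 0.00
      vertex 0.00 0.00 0.00
    endloop
  endfacet
  facet normal 0.0000 0.0000 -1.0000
    outer loop
      vertex 10.64 12.22 0.00
      vertex 10.64 3.75 0.00
      vertex 0.00 0.00 0.00
    endloop
  endfacet
  facet normal 0.0000 0.0000 -1.0000
    outer loop
      vertex 0.00 12.22 0.00
      vertex 10.64 12.22 0.00
      vertex 0.00 0.00 0.00
    endloop
  endfacet
  facet normal 0.0000 0.0000 1.0000
    outer loop
      vertex 0.00 0.00 24.31
      vertex 28.93 0.00 24.31
      vertex 28.93 3.75 24.31
    endloop
  endfacet
  facet normal 0.0000 0.0000 1.0000
    outer loop
      vertex 0.00 0.00 24.31
      vertex 28.93 3.75 24.31
      vertex 10.64 3.75 24.31
    endloop
  endfacet
  facet normal 0.0000 0.0000 1.0000
    outer loop
      vertex 0.00 0.00 24.31
      vertex 10.64 3.75 24.31
      vertex 10.64 12.22 24.31
    endloop
  endfacet
  facet normal 0.0000 0.0000 1.0000
    outer loop
      vertex 0.00 0.00 24.31
      vertex 10.64 12.22 24.31
      vertex 0.00 12.22 24.31
    endloop
  endfacet
  facet normal 0.0000 -1.0000 0.0000
    outer loop
      vertex 0.00 0.00 0.00
      vertex 28.93 0.00 0.00
      vertex 28.93 0.00 24.31
    endloop
  endfacet
  facet normal 0.0000 -1.0000 0.0000
    outer loop
      vertex 0.00 0.00 0.00
      vertex 28.93 0.00 24.31
      vertex 0.00 0.00 24.31
    endloop
  endfacet
  facet normal 1.0000 0.0000 0.0000
    outer loop
      vertex 28.93 0.00 0.00
      vertex 28.93 3.75 0.00
      vertex 28.93 3.75 24.31
    endloop
  endfacet
  facet normal 1.0000 0.0000 0.0000
    outer loop
      vertex 28.93 0.00 0.00
      vertex 28.93 3.75 24.31
      vertex 28.93 0.00 24.31
    endloop
  endfacet
  facet normal 0.0000 1.0000 0.0000
    outer loop
      vertex 28.93 3.75 0.00
      vertex 10.64 3.75 0.00
      vertex 10.64 3.75 24.31
    endloop
  endfacet
  facet normal 0.0000 1.0000 0.0000
    outer loop
      vertex 28.93 3.75 0.00
      vertex 10.64 3.75 24.31
      vertex 28.93 3.75 24.31
    endloop
  endfacet
  facet normal 1.0000 0.0000 0.0000
    outer loop
      vertex 10.64 3.75 0.00
      vertex 10.64 12.22 0.00
      vertex 10.64 12.22 24.31
    endloop
  endfacet
  facet normal 1.0000 0.0000 0.0000
    outer loop
      vertex 10.64 3.75 0.00
      vertex 10.64 12.22 24.31
      vertex 10.64 3.75 24.31
    endloop
  endfacet
  facet normal 0.0000 1.0000 0.0000
    outer loop
      vertex 10.64 12.22 0.00
      vertex 0.00 12.22 0.00
      vertex 0.00 12.22 24.31
    endloop
  endfacet
  facet normal 0.0000 1.0000 0.0000
    outer loop
      vertex 10.64 12.22 0.00
      vertex 0.00 12.22 24.31
      vertex 10.64 12.22 24.31
    endloop
  endfacet
  facet normal -1.0000 0.0000 0.0000
    outer loop
      vertex 0.00 12.22 0.00
      vertex 0.00 0.00 0.00
      vertex 0.00 0.00 24.31
    endloop
  endfacet
  facet normal -1.0000 0.0000 0.0000
    outer loop
      vertex 0.00 12.22 0.00
      vertex 0.00 0.00 24.31
      vertex 0.00 12.22 24.31
    endloop
  endfacet
endsolid part

The G0 Z moves step by Δz≈3.47 mm. Every layer's G1 loop is the same polygon, so the solid is a straight extrusion of it from z=0 to z≈24.3. Closing with flat bottom and top caps and triangulating gives 20 facets — an L-shaped prism: outer 28.9 × 12.2 mm, arm thicknesses ≈ 3.75 mm (horizontal) and 10.6 mm (vertical), extruded 24.3 mm in z.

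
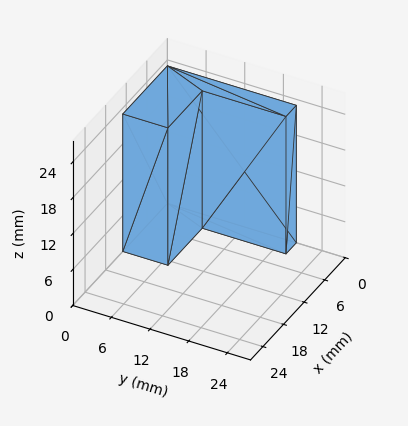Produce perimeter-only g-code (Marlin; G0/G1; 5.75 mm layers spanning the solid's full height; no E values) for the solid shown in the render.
Reading the render: the shape is an L-shaped prism: outer 13 × 20 mm, arm thicknesses ≈ 7 mm (horizontal) and 3 mm (vertical), extruded 23 mm in z (dimensions read to the nearest mm from the axis ticks). For the g-code, the solid's height is divided into equal slices at the stated Δz and each level perimeter traced with G1 moves after a G0 lift.

; perimeter-only toolpath
G21 ; units = mm
G90 ; absolute positioning
G28 ; home
; layer 1
G0 Z5.75
G0 X0.00 Y0.00
G1 X13.00 Y0.00
G1 X13.00 Y7.00
G1 X3.00 Y7.00
G1 X3.00 Y20.00
G1 X0.00 Y20.00
G1 X0.00 Y0.00
; layer 2
G0 Z11.50
G0 X0.00 Y0.00
G1 X13.00 Y0.00
G1 X13.00 Y7.00
G1 X3.00 Y7.00
G1 X3.00 Y20.00
G1 X0.00 Y20.00
G1 X0.00 Y0.00
; layer 3
G0 Z17.25
G0 X0.00 Y0.00
G1 X13.00 Y0.00
G1 X13.00 Y7.00
G1 X3.00 Y7.00
G1 X3.00 Y20.00
G1 X0.00 Y20.00
G1 X0.00 Y0.00
; layer 4
G0 Z23.00
G0 X0.00 Y0.00
G1 X13.00 Y0.00
G1 X13.00 Y7.00
G1 X3.00 Y7.00
G1 X3.00 Y20.00
G1 X0.00 Y20.00
G1 X0.00 Y0.00
M2 ; end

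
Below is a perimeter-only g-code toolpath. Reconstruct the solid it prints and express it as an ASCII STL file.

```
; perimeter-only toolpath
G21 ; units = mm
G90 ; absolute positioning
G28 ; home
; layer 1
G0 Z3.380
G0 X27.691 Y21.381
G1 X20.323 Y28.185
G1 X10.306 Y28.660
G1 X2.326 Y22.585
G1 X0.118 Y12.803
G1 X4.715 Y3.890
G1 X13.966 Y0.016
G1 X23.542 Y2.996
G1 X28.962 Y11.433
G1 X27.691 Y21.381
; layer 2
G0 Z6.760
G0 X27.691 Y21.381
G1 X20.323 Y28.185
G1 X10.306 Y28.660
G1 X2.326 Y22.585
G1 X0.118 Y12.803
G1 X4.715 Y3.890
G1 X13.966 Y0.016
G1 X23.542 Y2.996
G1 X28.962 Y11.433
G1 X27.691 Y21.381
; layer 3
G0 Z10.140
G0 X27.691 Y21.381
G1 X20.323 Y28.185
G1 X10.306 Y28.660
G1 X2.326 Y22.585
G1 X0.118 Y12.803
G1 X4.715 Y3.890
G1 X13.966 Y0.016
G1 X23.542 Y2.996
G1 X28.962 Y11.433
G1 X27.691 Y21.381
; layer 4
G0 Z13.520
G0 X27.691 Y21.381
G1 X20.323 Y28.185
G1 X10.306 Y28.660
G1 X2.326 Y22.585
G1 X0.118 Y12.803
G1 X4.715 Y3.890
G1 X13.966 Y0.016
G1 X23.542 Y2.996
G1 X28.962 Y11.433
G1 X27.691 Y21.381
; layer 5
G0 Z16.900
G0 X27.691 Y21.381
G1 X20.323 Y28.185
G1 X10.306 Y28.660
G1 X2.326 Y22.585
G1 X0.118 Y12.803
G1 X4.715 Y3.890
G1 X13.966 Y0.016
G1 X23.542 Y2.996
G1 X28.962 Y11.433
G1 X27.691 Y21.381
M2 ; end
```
solid part
  facet normal 0.0000 0.0000 -1.0000
    outer loop
      vertex 10.306 28.660 0.000
      vertex 20.323 28.185 0.000
      vertex 27.691 21.381 0.000
    endloop
  endfacet
  facet normal 0.0000 0.0000 -1.0000
    outer loop
      vertex 2.326 22.585 0.000
      vertex 10.306 28.660 0.000
      vertex 27.691 21.381 0.000
    endloop
  endfacet
  facet normal 0.0000 0.0000 -1.0000
    outer loop
      vertex 0.118 12.803 0.000
      vertex 2.326 22.585 0.000
      vertex 27.691 21.381 0.000
    endloop
  endfacet
  facet normal 0.0000 0.0000 -1.0000
    outer loop
      vertex 4.715 3.890 0.000
      vertex 0.118 12.803 0.000
      vertex 27.691 21.381 0.000
    endloop
  endfacet
  facet normal 0.0000 0.0000 -1.0000
    outer loop
      vertex 13.966 0.016 0.000
      vertex 4.715 3.890 0.000
      vertex 27.691 21.381 0.000
    endloop
  endfacet
  facet normal 0.0000 0.0000 -1.0000
    outer loop
      vertex 23.542 2.996 0.000
      vertex 13.966 0.016 0.000
      vertex 27.691 21.381 0.000
    endloop
  endfacet
  facet normal 0.0000 0.0000 -1.0000
    outer loop
      vertex 28.962 11.433 0.000
      vertex 23.542 2.996 0.000
      vertex 27.691 21.381 0.000
    endloop
  endfacet
  facet normal 0.0000 0.0000 1.0000
    outer loop
      vertex 27.691 21.381 16.900
      vertex 20.323 28.185 16.900
      vertex 10.306 28.660 16.900
    endloop
  endfacet
  facet normal 0.0000 0.0000 1.0000
    outer loop
      vertex 27.691 21.381 16.900
      vertex 10.306 28.660 16.900
      vertex 2.326 22.585 16.900
    endloop
  endfacet
  facet normal 0.0000 0.0000 1.0000
    outer loop
      vertex 27.691 21.381 16.900
      vertex 2.326 22.585 16.900
      vertex 0.118 12.803 16.900
    endloop
  endfacet
  facet normal 0.0000 0.0000 1.0000
    outer loop
      vertex 27.691 21.381 16.900
      vertex 0.118 12.803 16.900
      vertex 4.715 3.890 16.900
    endloop
  endfacet
  facet normal 0.0000 0.0000 1.0000
    outer loop
      vertex 27.691 21.381 16.900
      vertex 4.715 3.890 16.900
      vertex 13.966 0.016 16.900
    endloop
  endfacet
  facet normal 0.0000 0.0000 1.0000
    outer loop
      vertex 27.691 21.381 16.900
      vertex 13.966 0.016 16.900
      vertex 23.542 2.996 16.900
    endloop
  endfacet
  facet normal 0.0000 0.0000 1.0000
    outer loop
      vertex 27.691 21.381 16.900
      vertex 23.542 2.996 16.900
      vertex 28.962 11.433 16.900
    endloop
  endfacet
  facet normal 0.6784 0.7347 0.0000
    outer loop
      vertex 27.691 21.381 0.000
      vertex 20.323 28.185 0.000
      vertex 20.323 28.185 16.900
    endloop
  endfacet
  facet normal 0.6784 0.7347 0.0000
    outer loop
      vertex 27.691 21.381 0.000
      vertex 20.323 28.185 16.900
      vertex 27.691 21.381 16.900
    endloop
  endfacet
  facet normal 0.0474 0.9989 0.0000
    outer loop
      vertex 20.323 28.185 0.000
      vertex 10.306 28.660 0.000
      vertex 10.306 28.660 16.900
    endloop
  endfacet
  facet normal 0.0474 0.9989 0.0000
    outer loop
      vertex 20.323 28.185 0.000
      vertex 10.306 28.660 16.900
      vertex 20.323 28.185 16.900
    endloop
  endfacet
  facet normal -0.6057 0.7957 0.0000
    outer loop
      vertex 10.306 28.660 0.000
      vertex 2.326 22.585 0.000
      vertex 2.326 22.585 16.900
    endloop
  endfacet
  facet normal -0.6057 0.7957 0.0000
    outer loop
      vertex 10.306 28.660 0.000
      vertex 2.326 22.585 16.900
      vertex 10.306 28.660 16.900
    endloop
  endfacet
  facet normal -0.9755 0.2202 0.0000
    outer loop
      vertex 2.326 22.585 0.000
      vertex 0.118 12.803 0.000
      vertex 0.118 12.803 16.900
    endloop
  endfacet
  facet normal -0.9755 0.2202 0.0000
    outer loop
      vertex 2.326 22.585 0.000
      vertex 0.118 12.803 16.900
      vertex 2.326 22.585 16.900
    endloop
  endfacet
  facet normal -0.8888 -0.4584 0.0000
    outer loop
      vertex 0.118 12.803 0.000
      vertex 4.715 3.890 0.000
      vertex 4.715 3.890 16.900
    endloop
  endfacet
  facet normal -0.8888 -0.4584 0.0000
    outer loop
      vertex 0.118 12.803 0.000
      vertex 4.715 3.890 16.900
      vertex 0.118 12.803 16.900
    endloop
  endfacet
  facet normal -0.3863 -0.9224 0.0000
    outer loop
      vertex 4.715 3.890 0.000
      vertex 13.966 0.016 0.000
      vertex 13.966 0.016 16.900
    endloop
  endfacet
  facet normal -0.3863 -0.9224 0.0000
    outer loop
      vertex 4.715 3.890 0.000
      vertex 13.966 0.016 16.900
      vertex 4.715 3.890 16.900
    endloop
  endfacet
  facet normal 0.2971 -0.9548 0.0000
    outer loop
      vertex 13.966 0.016 0.000
      vertex 23.542 2.996 0.000
      vertex 23.542 2.996 16.900
    endloop
  endfacet
  facet normal 0.2971 -0.9548 0.0000
    outer loop
      vertex 13.966 0.016 0.000
      vertex 23.542 2.996 16.900
      vertex 13.966 0.016 16.900
    endloop
  endfacet
  facet normal 0.8414 -0.5405 0.0000
    outer loop
      vertex 23.542 2.996 0.000
      vertex 28.962 11.433 0.000
      vertex 28.962 11.433 16.900
    endloop
  endfacet
  facet normal 0.8414 -0.5405 0.0000
    outer loop
      vertex 23.542 2.996 0.000
      vertex 28.962 11.433 16.900
      vertex 23.542 2.996 16.900
    endloop
  endfacet
  facet normal 0.9919 0.1267 0.0000
    outer loop
      vertex 28.962 11.433 0.000
      vertex 27.691 21.381 0.000
      vertex 27.691 21.381 16.900
    endloop
  endfacet
  facet normal 0.9919 0.1267 0.0000
    outer loop
      vertex 28.962 11.433 0.000
      vertex 27.691 21.381 16.900
      vertex 28.962 11.433 16.900
    endloop
  endfacet
endsolid part

The G0 Z moves step by Δz≈3.380 mm. Every layer's G1 loop is the same polygon, so the solid is a straight extrusion of it from z=0 to z≈16.9. Closing with flat bottom and top caps and triangulating gives 32 facets — a regular 9-sided prism (a cylinder approximated with 9 flat sides), circumscribed radius ≈ 14.7 mm, height ≈ 16.9 mm.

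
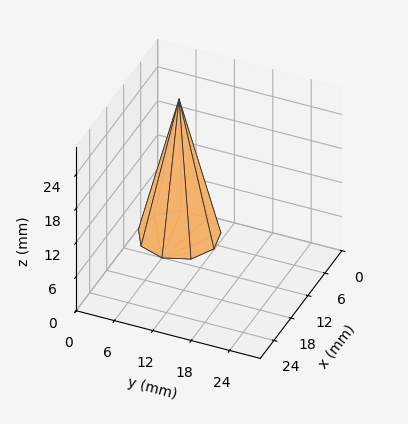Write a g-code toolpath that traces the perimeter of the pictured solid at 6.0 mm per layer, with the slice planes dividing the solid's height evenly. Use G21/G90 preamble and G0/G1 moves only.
Reading the render: the shape is a regular 9-sided pyramid, base circumscribed radius ≈ 6 mm, apex at z ≈ 24 mm (dimensions read to the nearest mm from the axis ticks). For the g-code, the solid's height is divided into equal slices at the stated Δz and each level perimeter traced with G1 moves after a G0 lift.

; perimeter-only toolpath
G21 ; units = mm
G90 ; absolute positioning
G28 ; home
; layer 1
G0 Z6.0
G0 X10.5 Y6.0
G1 X9.4 Y8.9
G1 X6.8 Y10.4
G1 X3.8 Y9.9
G1 X1.8 Y7.6
G1 X1.8 Y4.4
G1 X3.8 Y2.1
G1 X6.8 Y1.6
G1 X9.4 Y3.1
G1 X10.5 Y6.0
; layer 2
G0 Z12.0
G0 X9.0 Y6.0
G1 X8.3 Y8.0
G1 X6.5 Y8.9
G1 X4.5 Y8.6
G1 X3.2 Y7.0
G1 X3.2 Y5.0
G1 X4.5 Y3.4
G1 X6.5 Y3.0
G1 X8.3 Y4.0
G1 X9.0 Y6.0
; layer 3
G0 Z18.0
G0 X7.5 Y6.0
G1 X7.2 Y7.0
G1 X6.2 Y7.5
G1 X5.2 Y7.3
G1 X4.6 Y6.5
G1 X4.6 Y5.5
G1 X5.2 Y4.7
G1 X6.2 Y4.5
G1 X7.2 Y5.0
G1 X7.5 Y6.0
M2 ; end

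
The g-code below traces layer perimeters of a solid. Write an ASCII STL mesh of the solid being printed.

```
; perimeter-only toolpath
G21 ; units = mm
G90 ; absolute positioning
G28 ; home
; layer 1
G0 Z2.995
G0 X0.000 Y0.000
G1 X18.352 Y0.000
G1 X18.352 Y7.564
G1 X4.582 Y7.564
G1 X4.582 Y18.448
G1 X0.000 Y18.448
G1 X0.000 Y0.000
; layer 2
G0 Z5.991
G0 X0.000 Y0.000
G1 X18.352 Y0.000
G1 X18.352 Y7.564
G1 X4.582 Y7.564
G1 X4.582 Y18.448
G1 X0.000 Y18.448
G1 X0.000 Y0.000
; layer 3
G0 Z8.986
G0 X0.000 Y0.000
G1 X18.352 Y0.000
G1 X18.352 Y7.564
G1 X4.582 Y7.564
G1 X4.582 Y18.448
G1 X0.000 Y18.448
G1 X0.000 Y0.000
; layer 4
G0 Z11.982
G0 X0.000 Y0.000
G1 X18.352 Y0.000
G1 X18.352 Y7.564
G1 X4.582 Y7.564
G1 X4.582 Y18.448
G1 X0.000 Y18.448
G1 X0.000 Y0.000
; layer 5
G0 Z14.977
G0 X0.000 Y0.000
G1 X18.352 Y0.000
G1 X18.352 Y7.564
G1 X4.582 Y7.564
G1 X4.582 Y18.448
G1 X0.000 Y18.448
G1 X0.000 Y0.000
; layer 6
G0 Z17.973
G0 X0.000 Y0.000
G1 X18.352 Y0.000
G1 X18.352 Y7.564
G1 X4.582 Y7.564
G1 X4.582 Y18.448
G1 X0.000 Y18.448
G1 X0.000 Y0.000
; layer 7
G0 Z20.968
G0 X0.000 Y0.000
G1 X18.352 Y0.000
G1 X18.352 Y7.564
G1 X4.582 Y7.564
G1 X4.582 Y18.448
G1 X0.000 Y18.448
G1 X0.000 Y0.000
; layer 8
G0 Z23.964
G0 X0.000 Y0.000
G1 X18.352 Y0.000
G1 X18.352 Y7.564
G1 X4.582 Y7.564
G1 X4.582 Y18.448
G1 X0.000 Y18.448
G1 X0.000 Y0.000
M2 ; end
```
solid part
  facet normal 0.0000 0.0000 -1.0000
    outer loop
      vertex 18.352 7.564 0.000
      vertex 18.352 0.000 0.000
      vertex 0.000 0.000 0.000
    endloop
  endfacet
  facet normal 0.0000 0.0000 -1.0000
    outer loop
      vertex 4.582 7.564 0.000
      vertex 18.352 7.564 0.000
      vertex 0.000 0.000 0.000
    endloop
  endfacet
  facet normal 0.0000 0.0000 -1.0000
    outer loop
      vertex 4.582 18.448 0.000
      vertex 4.582 7.564 0.000
      vertex 0.000 0.000 0.000
    endloop
  endfacet
  facet normal 0.0000 0.0000 -1.0000
    outer loop
      vertex 0.000 18.448 0.000
      vertex 4.582 18.448 0.000
      vertex 0.000 0.000 0.000
    endloop
  endfacet
  facet normal 0.0000 0.0000 1.0000
    outer loop
      vertex 0.000 0.000 23.964
      vertex 18.352 0.000 23.964
      vertex 18.352 7.564 23.964
    endloop
  endfacet
  facet normal 0.0000 0.0000 1.0000
    outer loop
      vertex 0.000 0.000 23.964
      vertex 18.352 7.564 23.964
      vertex 4.582 7.564 23.964
    endloop
  endfacet
  facet normal 0.0000 0.0000 1.0000
    outer loop
      vertex 0.000 0.000 23.964
      vertex 4.582 7.564 23.964
      vertex 4.582 18.448 23.964
    endloop
  endfacet
  facet normal 0.0000 0.0000 1.0000
    outer loop
      vertex 0.000 0.000 23.964
      vertex 4.582 18.448 23.964
      vertex 0.000 18.448 23.964
    endloop
  endfacet
  facet normal 0.0000 -1.0000 0.0000
    outer loop
      vertex 0.000 0.000 0.000
      vertex 18.352 0.000 0.000
      vertex 18.352 0.000 23.964
    endloop
  endfacet
  facet normal 0.0000 -1.0000 0.0000
    outer loop
      vertex 0.000 0.000 0.000
      vertex 18.352 0.000 23.964
      vertex 0.000 0.000 23.964
    endloop
  endfacet
  facet normal 1.0000 0.0000 0.0000
    outer loop
      vertex 18.352 0.000 0.000
      vertex 18.352 7.564 0.000
      vertex 18.352 7.564 23.964
    endloop
  endfacet
  facet normal 1.0000 0.0000 0.0000
    outer loop
      vertex 18.352 0.000 0.000
      vertex 18.352 7.564 23.964
      vertex 18.352 0.000 23.964
    endloop
  endfacet
  facet normal 0.0000 1.0000 0.0000
    outer loop
      vertex 18.352 7.564 0.000
      vertex 4.582 7.564 0.000
      vertex 4.582 7.564 23.964
    endloop
  endfacet
  facet normal 0.0000 1.0000 0.0000
    outer loop
      vertex 18.352 7.564 0.000
      vertex 4.582 7.564 23.964
      vertex 18.352 7.564 23.964
    endloop
  endfacet
  facet normal 1.0000 0.0000 0.0000
    outer loop
      vertex 4.582 7.564 0.000
      vertex 4.582 18.448 0.000
      vertex 4.582 18.448 23.964
    endloop
  endfacet
  facet normal 1.0000 0.0000 0.0000
    outer loop
      vertex 4.582 7.564 0.000
      vertex 4.582 18.448 23.964
      vertex 4.582 7.564 23.964
    endloop
  endfacet
  facet normal 0.0000 1.0000 0.0000
    outer loop
      vertex 4.582 18.448 0.000
      vertex 0.000 18.448 0.000
      vertex 0.000 18.448 23.964
    endloop
  endfacet
  facet normal 0.0000 1.0000 0.0000
    outer loop
      vertex 4.582 18.448 0.000
      vertex 0.000 18.448 23.964
      vertex 4.582 18.448 23.964
    endloop
  endfacet
  facet normal -1.0000 0.0000 0.0000
    outer loop
      vertex 0.000 18.448 0.000
      vertex 0.000 0.000 0.000
      vertex 0.000 0.000 23.964
    endloop
  endfacet
  facet normal -1.0000 0.0000 0.0000
    outer loop
      vertex 0.000 18.448 0.000
      vertex 0.000 0.000 23.964
      vertex 0.000 18.448 23.964
    endloop
  endfacet
endsolid part

The G0 Z moves step by Δz≈2.995 mm. Every layer's G1 loop is the same polygon, so the solid is a straight extrusion of it from z=0 to z≈24. Closing with flat bottom and top caps and triangulating gives 20 facets — an L-shaped prism: outer 18.4 × 18.4 mm, arm thicknesses ≈ 7.56 mm (horizontal) and 4.58 mm (vertical), extruded 24 mm in z.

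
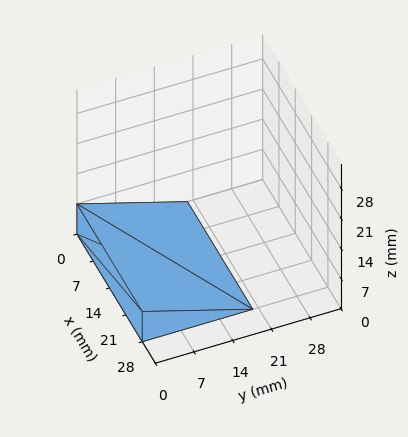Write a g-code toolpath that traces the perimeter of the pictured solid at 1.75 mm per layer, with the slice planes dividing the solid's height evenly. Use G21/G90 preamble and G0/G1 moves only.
Reading the render: the shape is a wedge (ramp): 28 × 20 mm base, rising to 7 mm along the y=0 edge and sloping linearly to z=0 at y=20 (dimensions read to the nearest mm from the axis ticks). For the g-code, the solid's height is divided into equal slices at the stated Δz and each level perimeter traced with G1 moves after a G0 lift.

; perimeter-only toolpath
G21 ; units = mm
G90 ; absolute positioning
G28 ; home
; layer 1
G0 Z1.75
G0 X0.00 Y0.00
G1 X28.00 Y0.00
G1 X28.00 Y15.00
G1 X0.00 Y15.00
G1 X0.00 Y0.00
; layer 2
G0 Z3.50
G0 X0.00 Y0.00
G1 X28.00 Y0.00
G1 X28.00 Y10.00
G1 X0.00 Y10.00
G1 X0.00 Y0.00
; layer 3
G0 Z5.25
G0 X0.00 Y0.00
G1 X28.00 Y0.00
G1 X28.00 Y5.00
G1 X0.00 Y5.00
G1 X0.00 Y0.00
M2 ; end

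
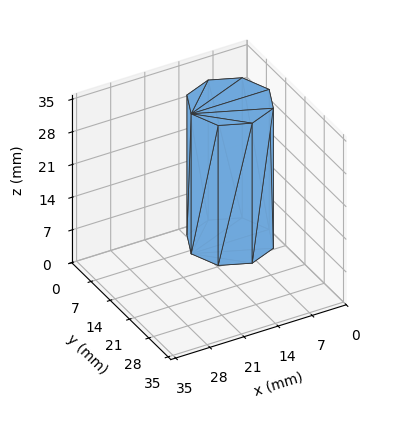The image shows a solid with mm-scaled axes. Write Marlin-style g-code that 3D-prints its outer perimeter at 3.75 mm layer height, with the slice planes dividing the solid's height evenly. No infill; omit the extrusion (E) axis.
Reading the render: the shape is a regular 8-sided prism (a cylinder approximated with 8 flat sides), circumscribed radius ≈ 8 mm, height ≈ 30 mm (dimensions read to the nearest mm from the axis ticks). For the g-code, the solid's height is divided into equal slices at the stated Δz and each level perimeter traced with G1 moves after a G0 lift.

; perimeter-only toolpath
G21 ; units = mm
G90 ; absolute positioning
G28 ; home
; layer 1
G0 Z3.75
G0 X16.00 Y8.00
G1 X13.66 Y13.66
G1 X8.00 Y16.00
G1 X2.34 Y13.66
G1 X0.00 Y8.00
G1 X2.34 Y2.34
G1 X8.00 Y0.00
G1 X13.66 Y2.34
G1 X16.00 Y8.00
; layer 2
G0 Z7.50
G0 X16.00 Y8.00
G1 X13.66 Y13.66
G1 X8.00 Y16.00
G1 X2.34 Y13.66
G1 X0.00 Y8.00
G1 X2.34 Y2.34
G1 X8.00 Y0.00
G1 X13.66 Y2.34
G1 X16.00 Y8.00
; layer 3
G0 Z11.25
G0 X16.00 Y8.00
G1 X13.66 Y13.66
G1 X8.00 Y16.00
G1 X2.34 Y13.66
G1 X0.00 Y8.00
G1 X2.34 Y2.34
G1 X8.00 Y0.00
G1 X13.66 Y2.34
G1 X16.00 Y8.00
; layer 4
G0 Z15.00
G0 X16.00 Y8.00
G1 X13.66 Y13.66
G1 X8.00 Y16.00
G1 X2.34 Y13.66
G1 X0.00 Y8.00
G1 X2.34 Y2.34
G1 X8.00 Y0.00
G1 X13.66 Y2.34
G1 X16.00 Y8.00
; layer 5
G0 Z18.75
G0 X16.00 Y8.00
G1 X13.66 Y13.66
G1 X8.00 Y16.00
G1 X2.34 Y13.66
G1 X0.00 Y8.00
G1 X2.34 Y2.34
G1 X8.00 Y0.00
G1 X13.66 Y2.34
G1 X16.00 Y8.00
; layer 6
G0 Z22.50
G0 X16.00 Y8.00
G1 X13.66 Y13.66
G1 X8.00 Y16.00
G1 X2.34 Y13.66
G1 X0.00 Y8.00
G1 X2.34 Y2.34
G1 X8.00 Y0.00
G1 X13.66 Y2.34
G1 X16.00 Y8.00
; layer 7
G0 Z26.25
G0 X16.00 Y8.00
G1 X13.66 Y13.66
G1 X8.00 Y16.00
G1 X2.34 Y13.66
G1 X0.00 Y8.00
G1 X2.34 Y2.34
G1 X8.00 Y0.00
G1 X13.66 Y2.34
G1 X16.00 Y8.00
; layer 8
G0 Z30.00
G0 X16.00 Y8.00
G1 X13.66 Y13.66
G1 X8.00 Y16.00
G1 X2.34 Y13.66
G1 X0.00 Y8.00
G1 X2.34 Y2.34
G1 X8.00 Y0.00
G1 X13.66 Y2.34
G1 X16.00 Y8.00
M2 ; end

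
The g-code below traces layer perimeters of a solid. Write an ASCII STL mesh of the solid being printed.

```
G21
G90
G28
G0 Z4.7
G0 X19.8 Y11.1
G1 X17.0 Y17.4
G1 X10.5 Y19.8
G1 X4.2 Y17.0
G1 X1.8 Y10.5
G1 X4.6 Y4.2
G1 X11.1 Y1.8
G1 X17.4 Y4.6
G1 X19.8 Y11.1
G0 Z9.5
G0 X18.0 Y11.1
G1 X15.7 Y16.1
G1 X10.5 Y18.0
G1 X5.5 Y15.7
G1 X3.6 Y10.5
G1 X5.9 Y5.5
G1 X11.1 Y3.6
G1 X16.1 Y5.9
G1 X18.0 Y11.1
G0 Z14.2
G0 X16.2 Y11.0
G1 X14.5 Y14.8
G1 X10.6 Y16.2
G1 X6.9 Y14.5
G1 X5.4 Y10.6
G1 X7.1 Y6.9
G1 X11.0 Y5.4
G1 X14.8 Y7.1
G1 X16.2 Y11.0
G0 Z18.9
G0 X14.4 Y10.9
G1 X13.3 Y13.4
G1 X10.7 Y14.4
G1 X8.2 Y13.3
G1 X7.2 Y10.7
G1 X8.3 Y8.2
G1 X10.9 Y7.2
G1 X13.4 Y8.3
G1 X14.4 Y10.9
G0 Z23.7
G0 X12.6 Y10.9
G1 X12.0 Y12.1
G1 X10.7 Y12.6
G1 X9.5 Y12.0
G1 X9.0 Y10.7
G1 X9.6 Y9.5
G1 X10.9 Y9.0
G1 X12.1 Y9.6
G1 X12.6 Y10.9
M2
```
solid part
  facet normal 0.0000 0.0000 -1.0000
    outer loop
      vertex 10.4 21.6 0.0
      vertex 18.2 18.7 0.0
      vertex 21.6 11.2 0.0
    endloop
  endfacet
  facet normal 0.0000 0.0000 -1.0000
    outer loop
      vertex 2.9 18.2 0.0
      vertex 10.4 21.6 0.0
      vertex 21.6 11.2 0.0
    endloop
  endfacet
  facet normal 0.0000 0.0000 -1.0000
    outer loop
      vertex 0.0 10.4 0.0
      vertex 2.9 18.2 0.0
      vertex 21.6 11.2 0.0
    endloop
  endfacet
  facet normal 0.0000 0.0000 -1.0000
    outer loop
      vertex 3.4 2.9 0.0
      vertex 0.0 10.4 0.0
      vertex 21.6 11.2 0.0
    endloop
  endfacet
  facet normal 0.0000 0.0000 -1.0000
    outer loop
      vertex 11.2 0.0 0.0
      vertex 3.4 2.9 0.0
      vertex 21.6 11.2 0.0
    endloop
  endfacet
  facet normal 0.0000 0.0000 -1.0000
    outer loop
      vertex 18.7 3.4 0.0
      vertex 11.2 0.0 0.0
      vertex 21.6 11.2 0.0
    endloop
  endfacet
  facet normal 0.8591 0.3894 0.3322
    outer loop
      vertex 21.6 11.2 0.0
      vertex 18.2 18.7 0.0
      vertex 10.8 10.8 28.4
    endloop
  endfacet
  facet normal 0.3288 0.8843 0.3316
    outer loop
      vertex 18.2 18.7 0.0
      vertex 10.4 21.6 0.0
      vertex 10.8 10.8 28.4
    endloop
  endfacet
  facet normal -0.3894 0.8591 0.3322
    outer loop
      vertex 10.4 21.6 0.0
      vertex 2.9 18.2 0.0
      vertex 10.8 10.8 28.4
    endloop
  endfacet
  facet normal -0.8843 0.3288 0.3316
    outer loop
      vertex 2.9 18.2 0.0
      vertex 0.0 10.4 0.0
      vertex 10.8 10.8 28.4
    endloop
  endfacet
  facet normal -0.8591 -0.3894 0.3322
    outer loop
      vertex 0.0 10.4 0.0
      vertex 3.4 2.9 0.0
      vertex 10.8 10.8 28.4
    endloop
  endfacet
  facet normal -0.3288 -0.8843 0.3316
    outer loop
      vertex 3.4 2.9 0.0
      vertex 11.2 0.0 0.0
      vertex 10.8 10.8 28.4
    endloop
  endfacet
  facet normal 0.3894 -0.8591 0.3322
    outer loop
      vertex 11.2 0.0 0.0
      vertex 18.7 3.4 0.0
      vertex 10.8 10.8 28.4
    endloop
  endfacet
  facet normal 0.8843 -0.3288 0.3316
    outer loop
      vertex 18.7 3.4 0.0
      vertex 21.6 11.2 0.0
      vertex 10.8 10.8 28.4
    endloop
  endfacet
endsolid part

The G0 Z moves step by Δz≈4.7 mm. The G1 loops shrink linearly with z, so the solid tapers from its base footprint up to z≈28.4. Closing with a flat bottom cap and the tapered top and triangulating gives 14 facets — a regular 8-sided pyramid, base circumscribed radius ≈ 10.8 mm, apex at z ≈ 28.4 mm.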